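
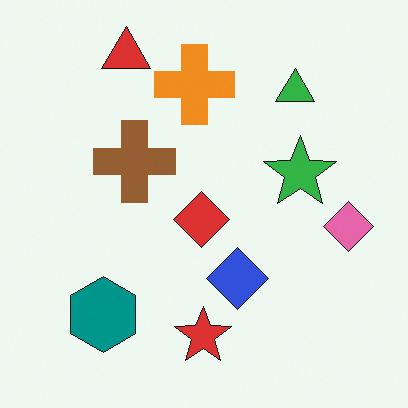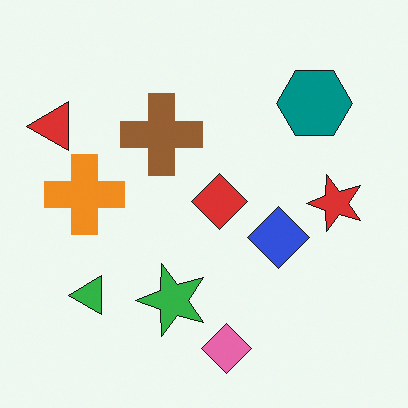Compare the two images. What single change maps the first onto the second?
The second image is the first transposed (reflected across the top-left ↔ bottom-right diagonal).

Shapes have swapped their row and column positions — what was in the top-right is now in the bottom-left — a diagonal reflection.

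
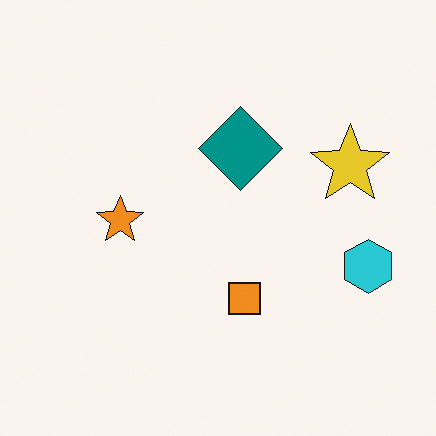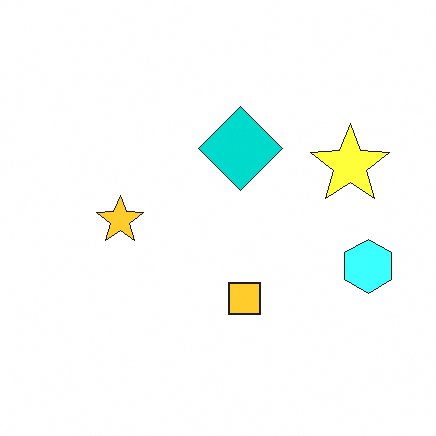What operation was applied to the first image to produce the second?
It was substantially brightened.

Every pixel — background and shapes alike — is uniformly brightened.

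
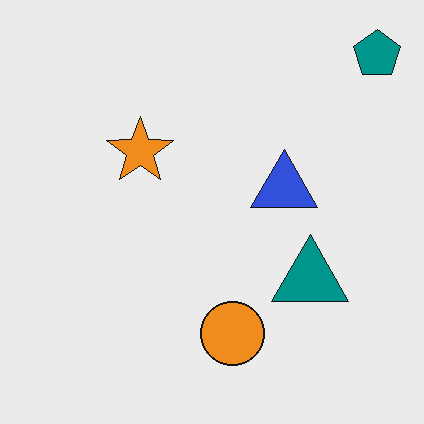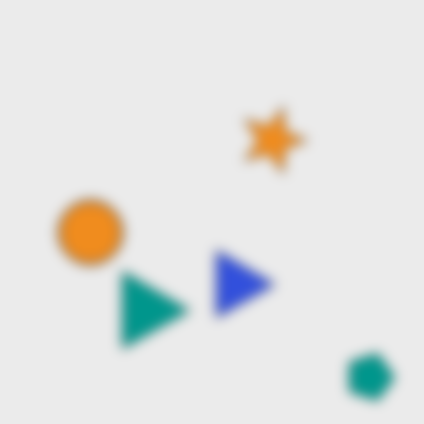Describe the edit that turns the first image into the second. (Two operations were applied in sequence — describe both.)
Rotated 90° clockwise, then strongly gaussian-blurred.

The teal pentagon sits in the top-right of the first image and the bottom-right of the second — consistent with a whole-image 90° clockwise rotation. Shape edges and outlines are uniformly softened across the whole image.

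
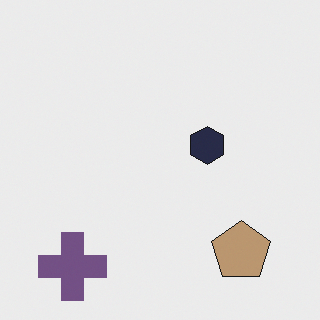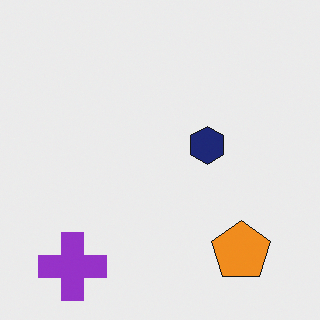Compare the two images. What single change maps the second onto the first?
Heavily desaturated.

All colors are more muted and greyish — a global saturation change.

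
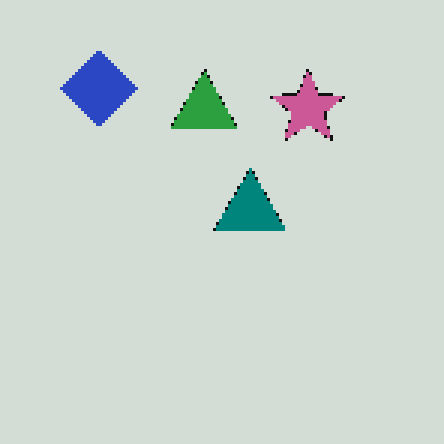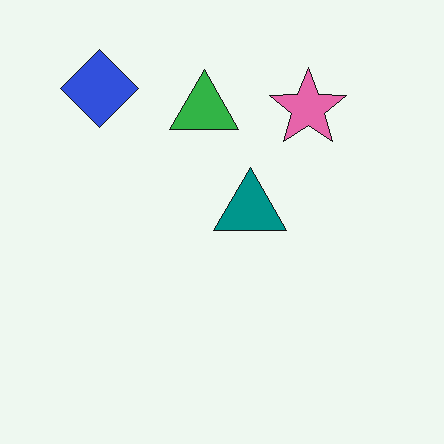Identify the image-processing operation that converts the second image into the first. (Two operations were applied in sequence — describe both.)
The transformation is: slightly darkened, then lightly pixelated (a mild mosaic effect).

Every pixel — background and shapes alike — is uniformly darkened. Shapes are reduced to large square blocks; fine edges and outlines are lost — a downscale-then-upscale (mosaic) effect.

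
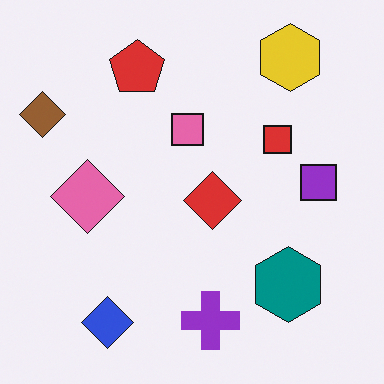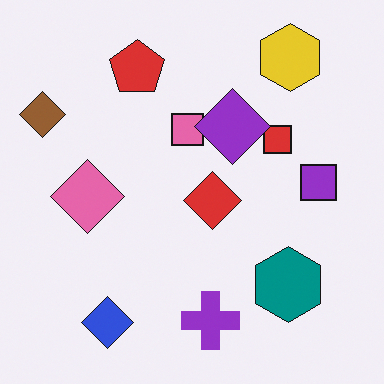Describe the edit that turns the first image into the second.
It was overlaid with an additional purple diamond.

A purple diamond appears in the second image that is absent from the first.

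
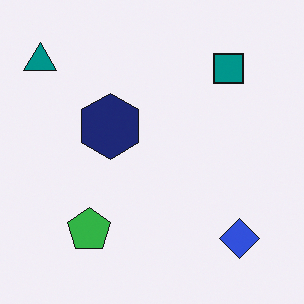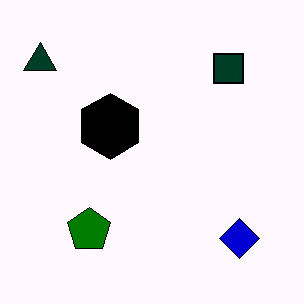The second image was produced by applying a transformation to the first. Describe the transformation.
The image was given much higher contrast.

Tones are pushed away from mid-grey across the whole image — a global contrast change.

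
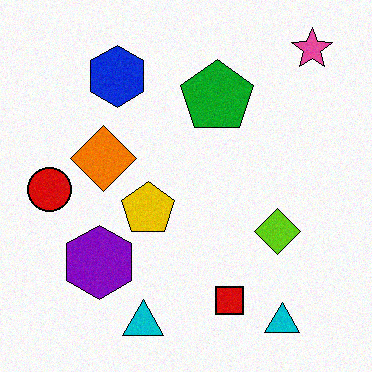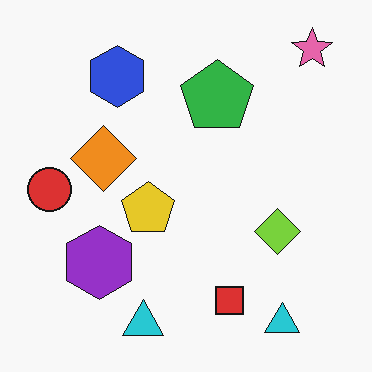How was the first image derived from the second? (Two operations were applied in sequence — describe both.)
This is the original image given slightly increased contrast, then degraded with a light layer of grain.

Tones are pushed away from mid-grey across the whole image — a global contrast change. Random speckle covers the whole image, including the flat background.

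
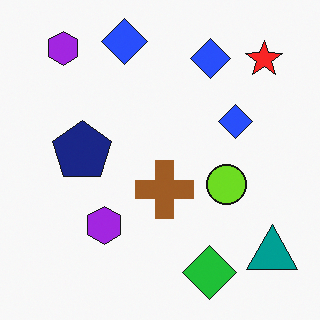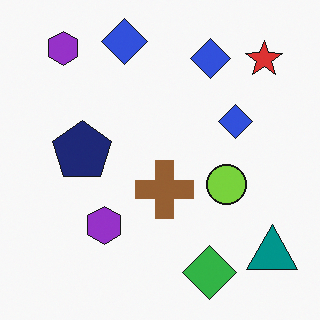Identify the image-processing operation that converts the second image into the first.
The image was slightly oversaturated.

All colors are more vivid — a global saturation change.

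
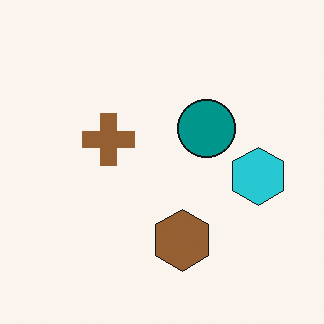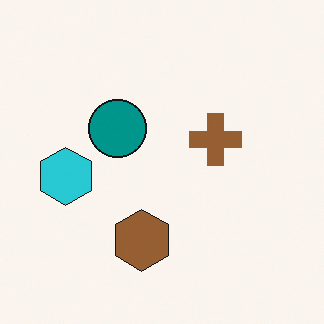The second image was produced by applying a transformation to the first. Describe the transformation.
The image was flipped horizontally (left ↔ right).

The cyan hexagon is in the right of the first image and the left of the second — shapes on opposite sides of the vertical midline have swapped in a mirror flip.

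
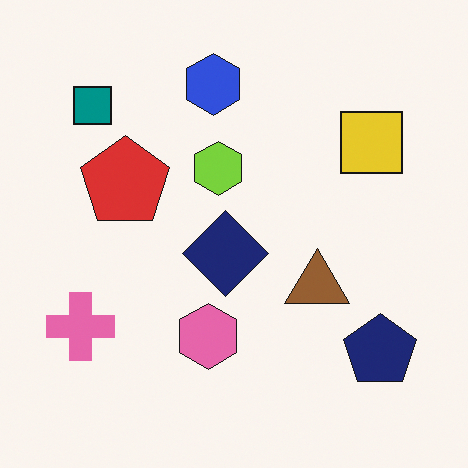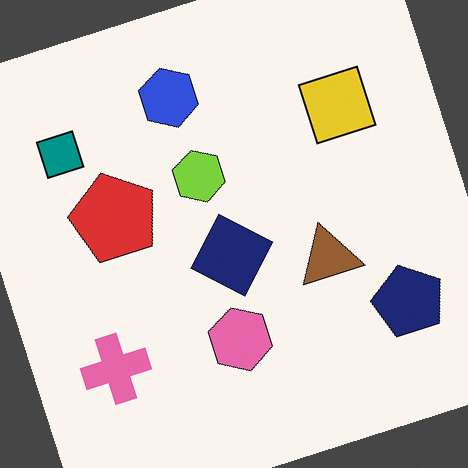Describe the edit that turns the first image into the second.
The transformation is: rotated counter-clockwise by a clearly visible amount.

Every shape is tilted by the same angle and the image corners show triangular fill wedges — a whole-image rotation by a non-right angle.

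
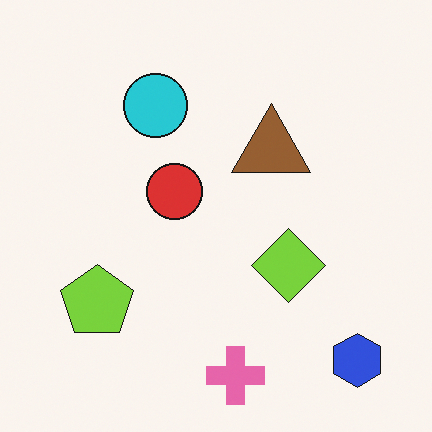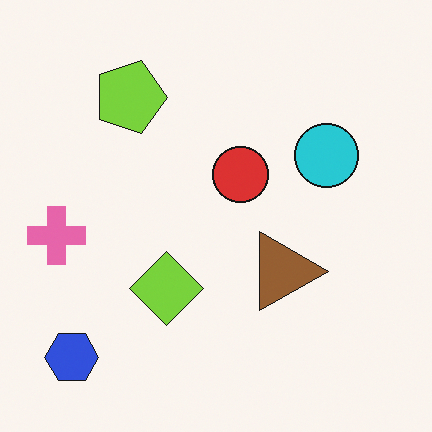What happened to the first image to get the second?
This is the original image rotated 90° clockwise.

The blue hexagon sits in the bottom-right of the first image and the bottom-left of the second — consistent with a whole-image 90° clockwise rotation.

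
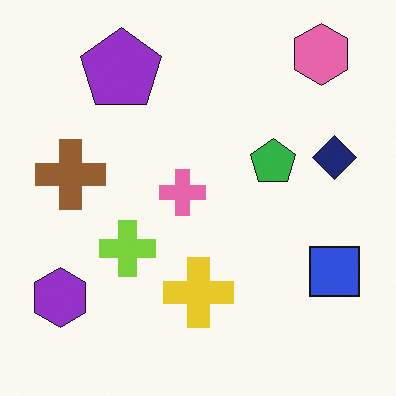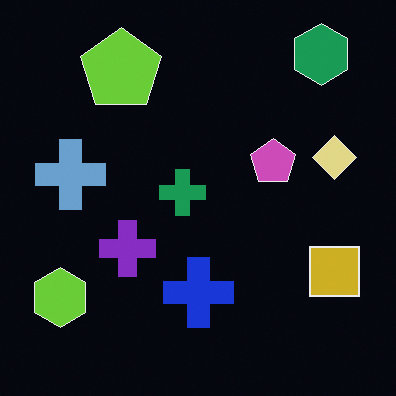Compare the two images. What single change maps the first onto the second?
This is the original image color-inverted (negative).

The light background has become dark and every shape's color is its complement — a photographic negative.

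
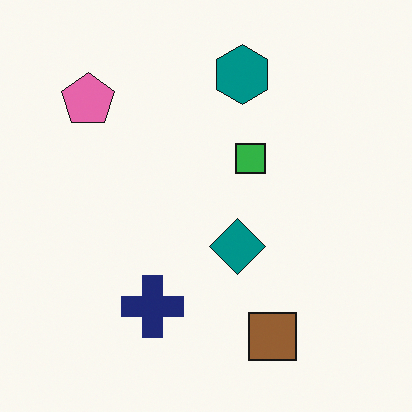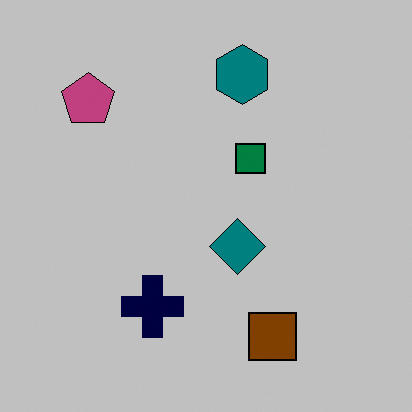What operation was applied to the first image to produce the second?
The image was aggressively posterized.

Each flat color has snapped to a coarser quantized level — most visibly, the near-white background has dropped to a flat grey.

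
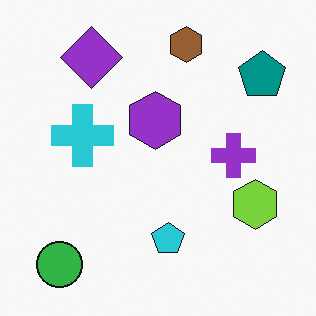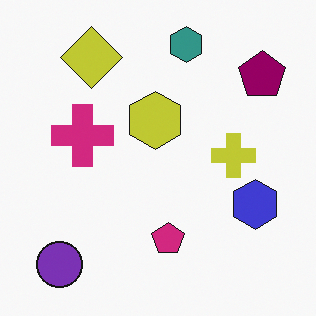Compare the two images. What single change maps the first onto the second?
It was hue-shifted through roughly a third of the color wheel.

Every shape's color has rotated by the same amount around the hue wheel — a uniform hue shift.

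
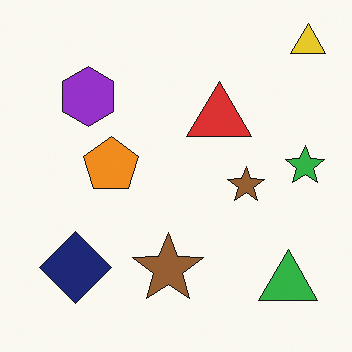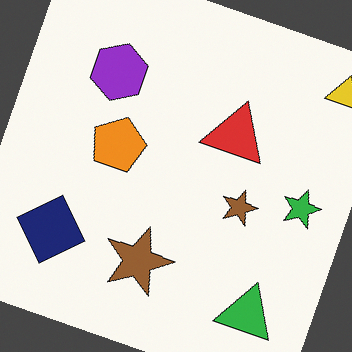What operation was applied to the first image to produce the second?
The transformation is: rotated clockwise by a moderate amount.

Every shape is tilted by the same angle and the image corners show triangular fill wedges — a whole-image rotation by a non-right angle.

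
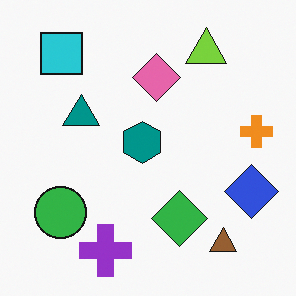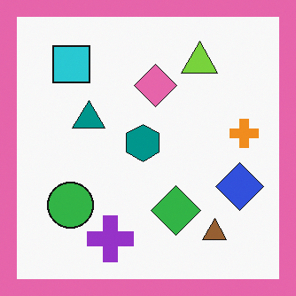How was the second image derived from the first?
The transformation is: framed with a pink border.

A solid pink frame runs around the edge of the second image, with the content slightly shrunk inside it.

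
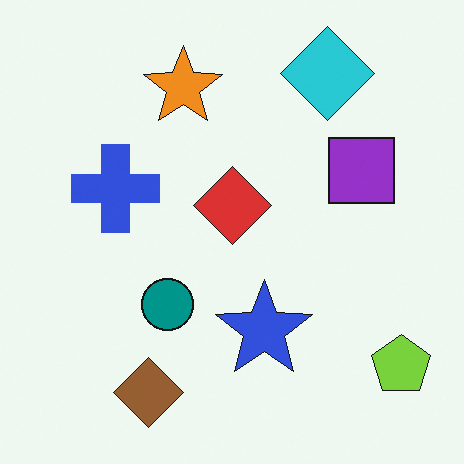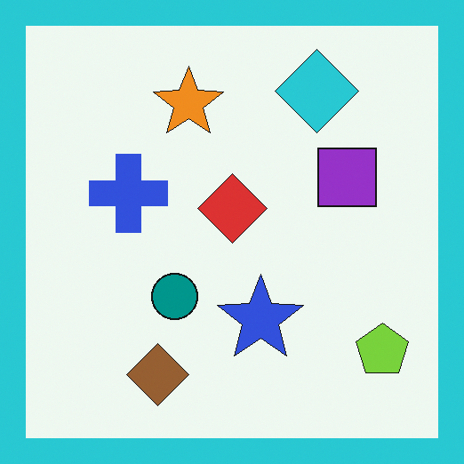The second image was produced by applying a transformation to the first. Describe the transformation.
The second image is the first framed with a cyan border.

A solid cyan frame runs around the edge of the second image, with the content slightly shrunk inside it.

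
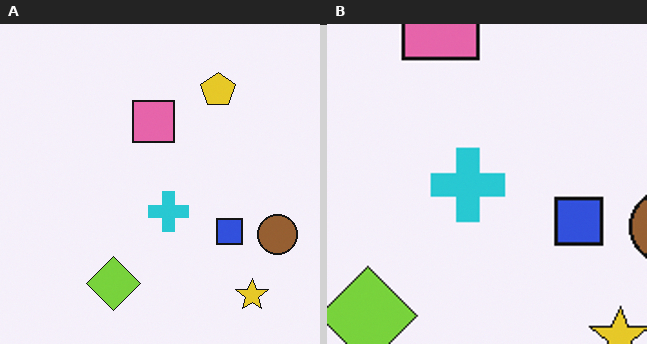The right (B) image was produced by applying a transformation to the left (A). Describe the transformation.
It was cropped to a noticeably smaller region and rescaled.

The visible shapes are larger and the field of view is narrower; shapes near the original edges may be partly or wholly outside the frame — a crop-and-rescale.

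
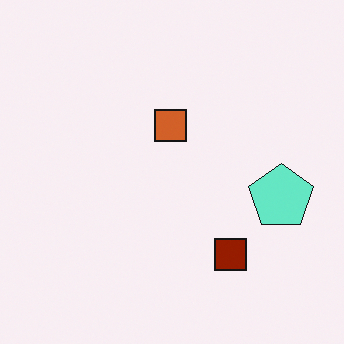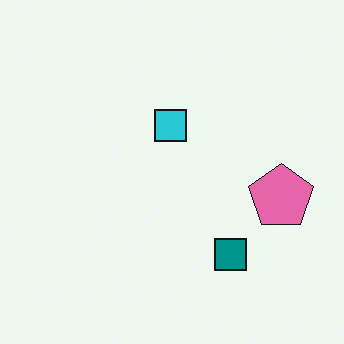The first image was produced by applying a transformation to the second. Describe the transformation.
The image was hue-shifted through roughly half the color wheel.

Every shape's color has rotated by the same amount around the hue wheel — a uniform hue shift.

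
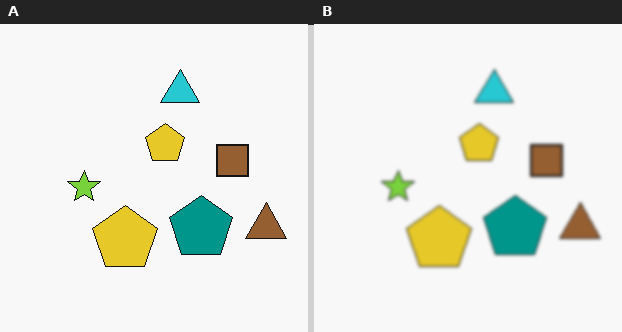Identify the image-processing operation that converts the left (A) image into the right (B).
This is the original image slightly softened.

Shape edges and outlines are uniformly softened across the whole image.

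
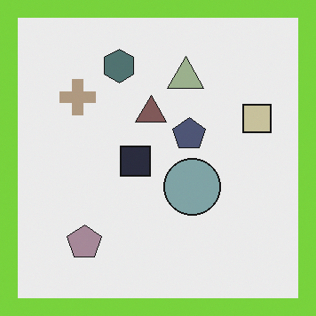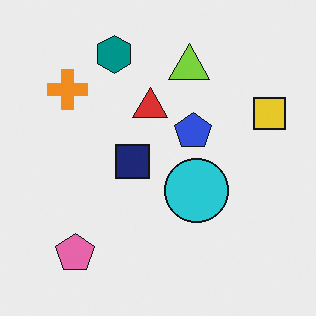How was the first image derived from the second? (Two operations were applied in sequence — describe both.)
The image was heavily desaturated, then framed with a lime border.

All colors are more muted and greyish — a global saturation change. A solid lime frame runs around the edge of the first image, with the content slightly shrunk inside it.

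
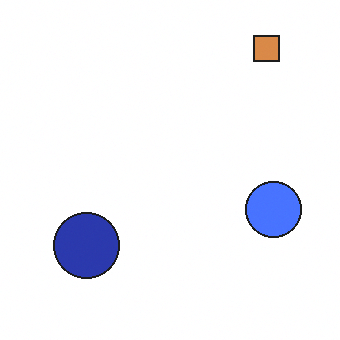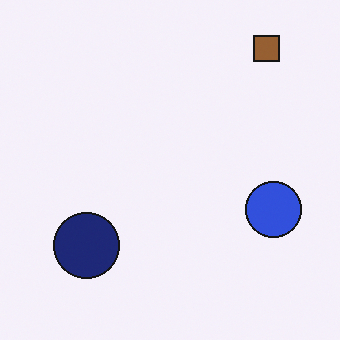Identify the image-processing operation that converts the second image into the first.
This is the original image substantially brightened.

Every pixel — background and shapes alike — is uniformly brightened.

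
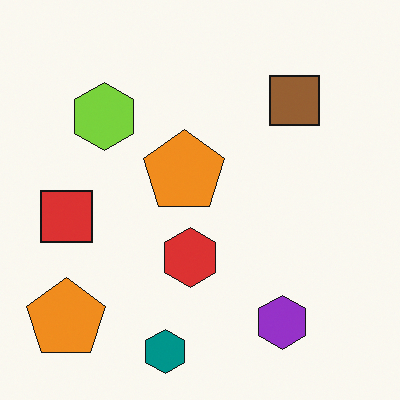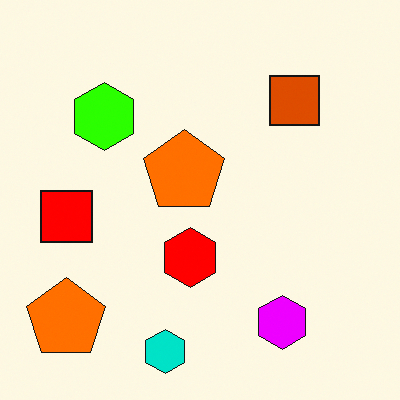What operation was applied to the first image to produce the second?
The image was made much more vivid (saturation change).

All colors are more vivid — a global saturation change.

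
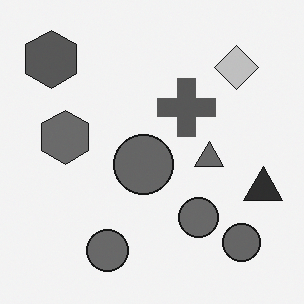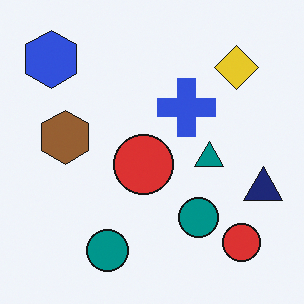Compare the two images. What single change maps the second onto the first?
The image was converted to grayscale.

All color is removed — every shape is now a shade of grey.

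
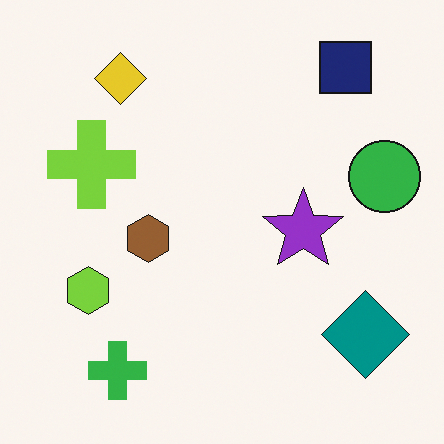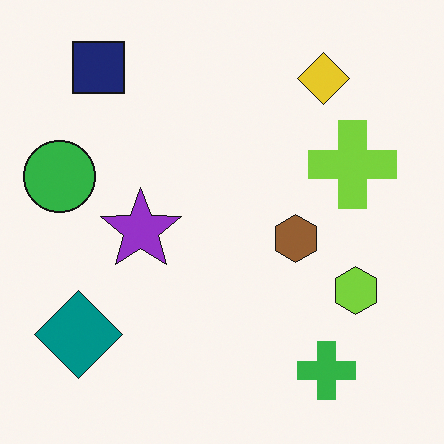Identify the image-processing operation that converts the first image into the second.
The image was flipped horizontally (left ↔ right).

The green circle is in the right of the first image and the left of the second — shapes on opposite sides of the vertical midline have swapped in a mirror flip.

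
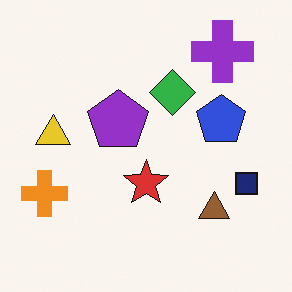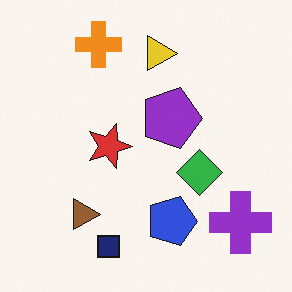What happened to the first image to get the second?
This is the original image rotated 90° clockwise.

The purple cross sits in the top-right of the first image and the bottom-right of the second — consistent with a whole-image 90° clockwise rotation.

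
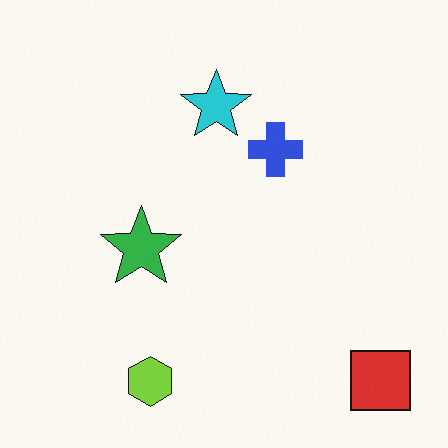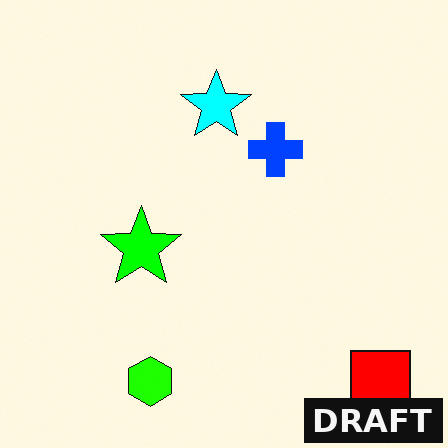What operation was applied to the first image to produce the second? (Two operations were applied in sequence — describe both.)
The image was made much more vivid (saturation change), then watermarked with the text "DRAFT" in the lower-right corner.

All colors are more vivid — a global saturation change. A dark label reading "DRAFT" appears in the lower-right corner.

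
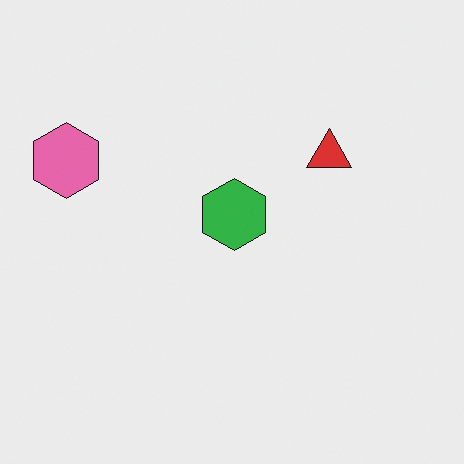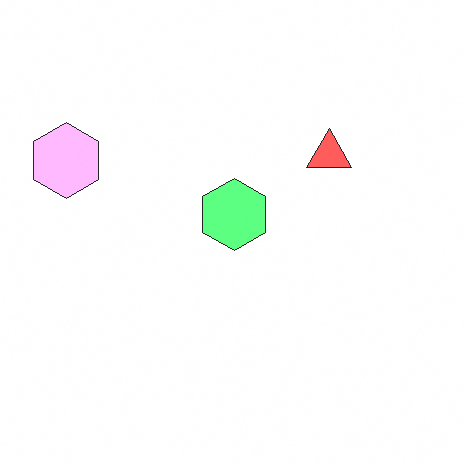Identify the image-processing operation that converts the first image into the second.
The image was brightened a lot.

Every pixel — background and shapes alike — is uniformly brightened.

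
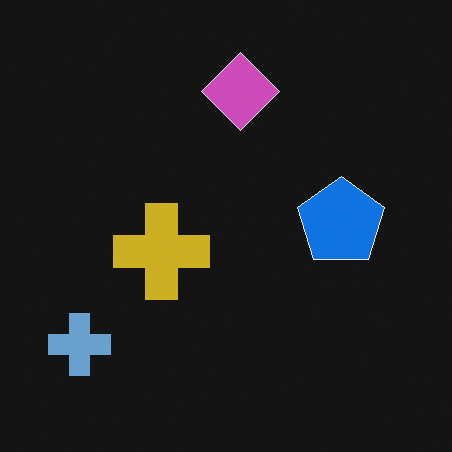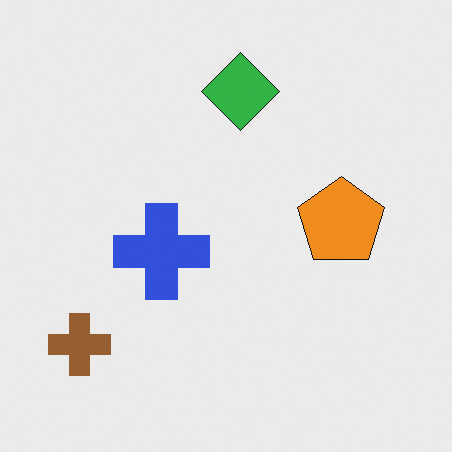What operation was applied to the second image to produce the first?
The first image is the second color-inverted (negative).

The light background has become dark and every shape's color is its complement — a photographic negative.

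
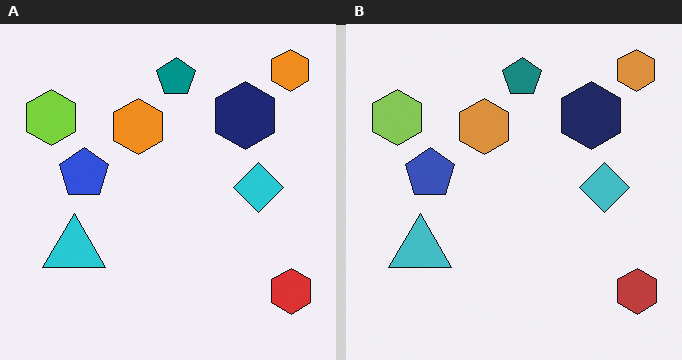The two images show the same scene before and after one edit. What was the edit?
The right (B) image is the left (A) slightly desaturated.

All colors are more muted and greyish — a global saturation change.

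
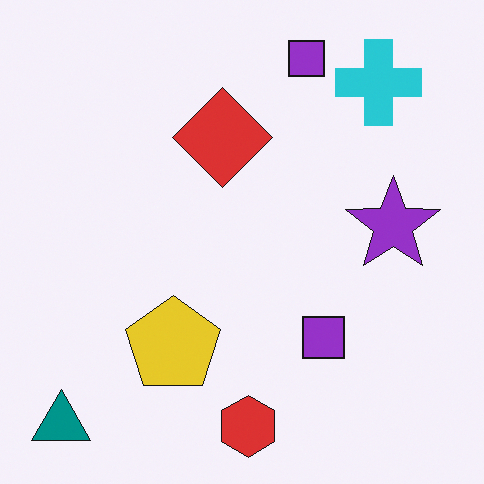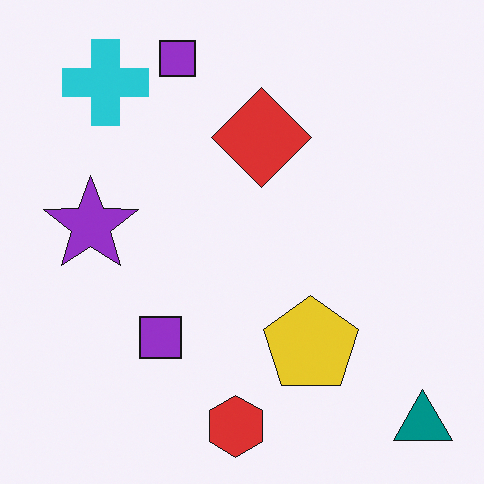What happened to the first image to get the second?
The transformation is: flipped horizontally (left ↔ right).

The teal triangle is in the bottom-left of the first image and the bottom-right of the second — shapes on opposite sides of the vertical midline have swapped in a mirror flip.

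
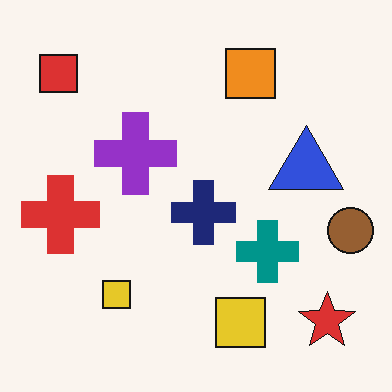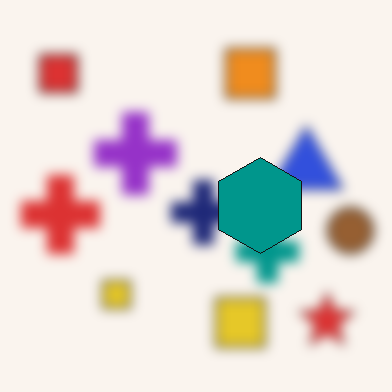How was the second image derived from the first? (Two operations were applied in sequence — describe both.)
The second image is the first strongly gaussian-blurred, then overlaid with an additional teal hexagon.

Shape edges and outlines are uniformly softened across the whole image. A teal hexagon appears in the second image that is absent from the first.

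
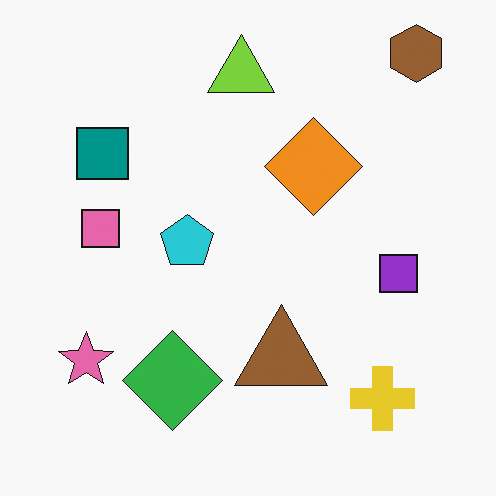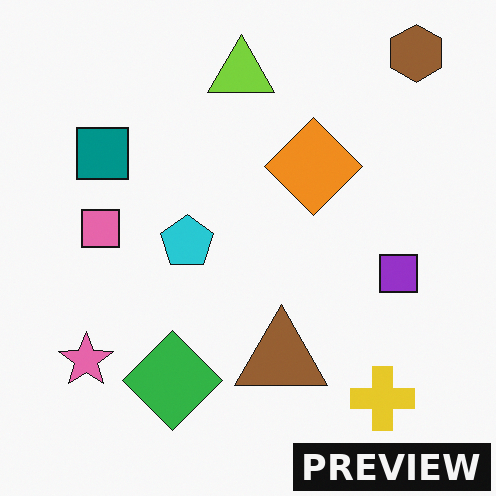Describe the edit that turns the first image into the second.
The image was watermarked with the text "PREVIEW" in the lower-right corner.

A dark label reading "PREVIEW" appears in the lower-right corner.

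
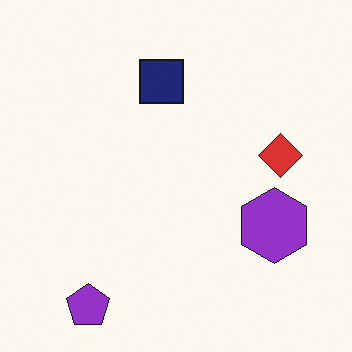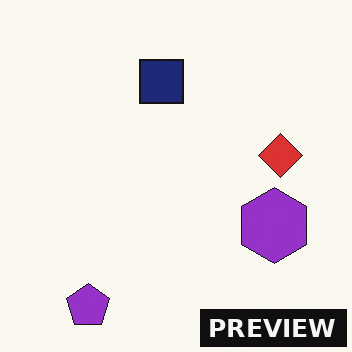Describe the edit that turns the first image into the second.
The transformation is: watermarked with the text "PREVIEW" in the lower-right corner.

A dark label reading "PREVIEW" appears in the lower-right corner.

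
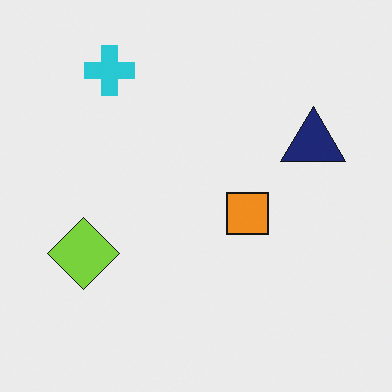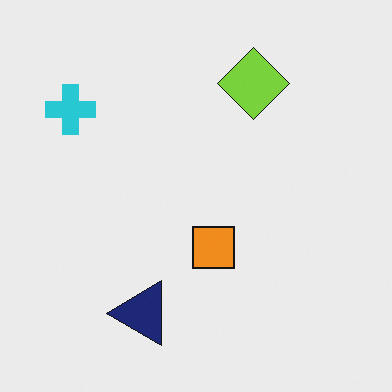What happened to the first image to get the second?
It was transposed (reflected across the top-left ↔ bottom-right diagonal).

Shapes have swapped their row and column positions — what was in the top-right is now in the bottom-left — a diagonal reflection.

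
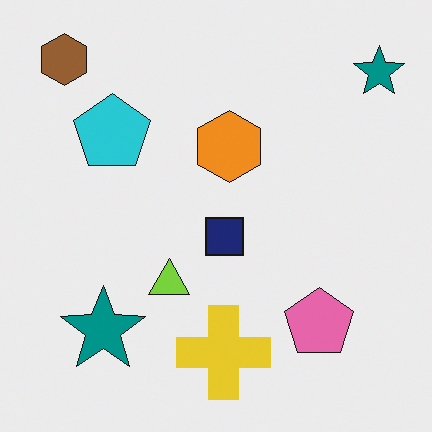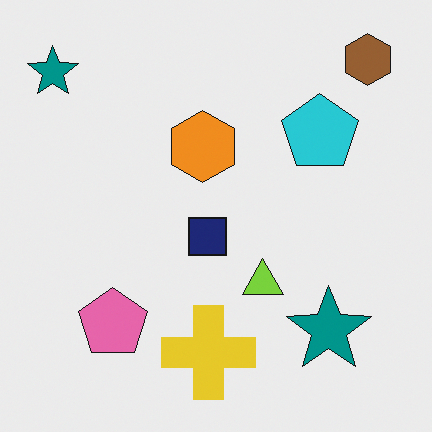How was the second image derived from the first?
The second image is the first flipped horizontally (left ↔ right).

The brown hexagon is in the top-left of the first image and the top-right of the second — shapes on opposite sides of the vertical midline have swapped in a mirror flip.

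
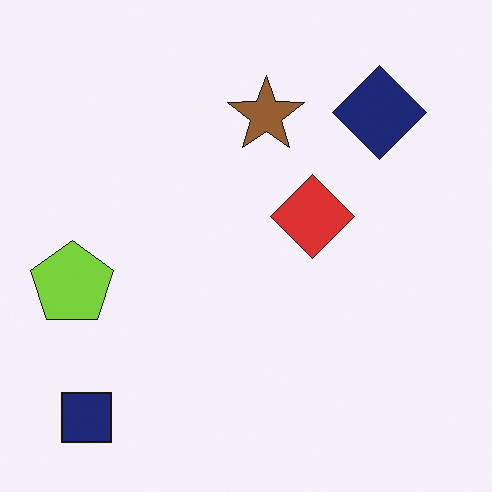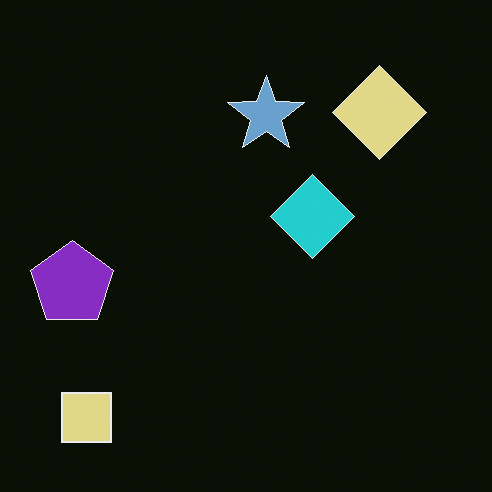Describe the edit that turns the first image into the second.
Color-inverted (negative).

The light background has become dark and every shape's color is its complement — a photographic negative.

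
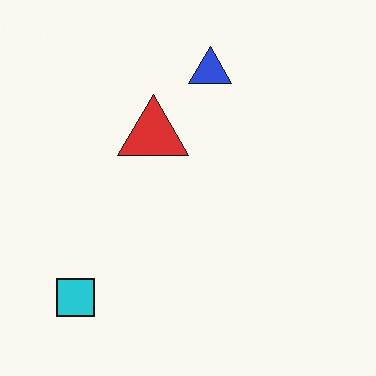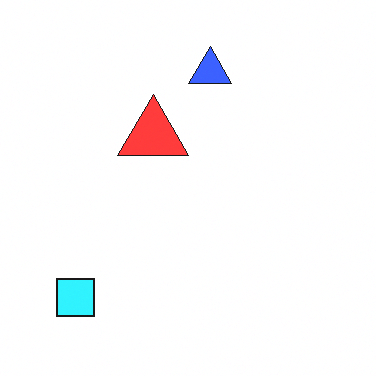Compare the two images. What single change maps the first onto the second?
The image was slightly brightened.

Every pixel — background and shapes alike — is uniformly brightened.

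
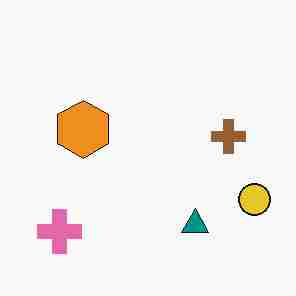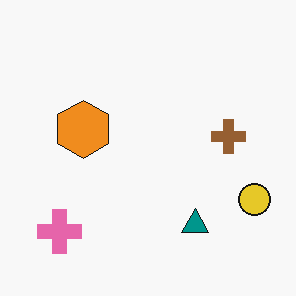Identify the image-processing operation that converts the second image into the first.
The transformation is: degraded with heavy JPEG compression.

Blocky 8×8 compression artifacts appear around shape edges and the flat background shows ringing — characteristic JPEG degradation.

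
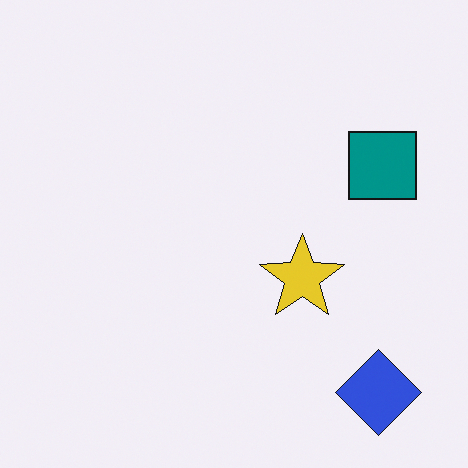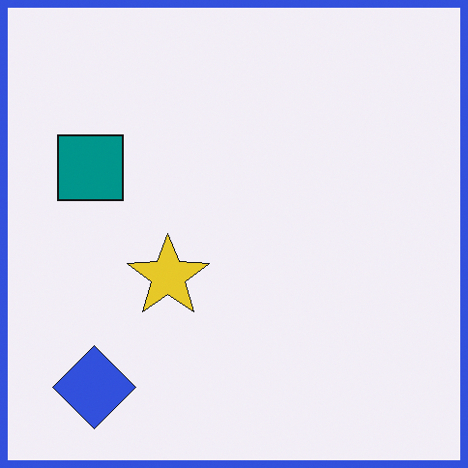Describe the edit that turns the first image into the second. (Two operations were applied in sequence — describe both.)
Flipped horizontally (left ↔ right), then framed with a blue border.

The teal square is in the right of the first image and the left of the second — shapes on opposite sides of the vertical midline have swapped in a mirror flip. A solid blue frame runs around the edge of the second image, with the content slightly shrunk inside it.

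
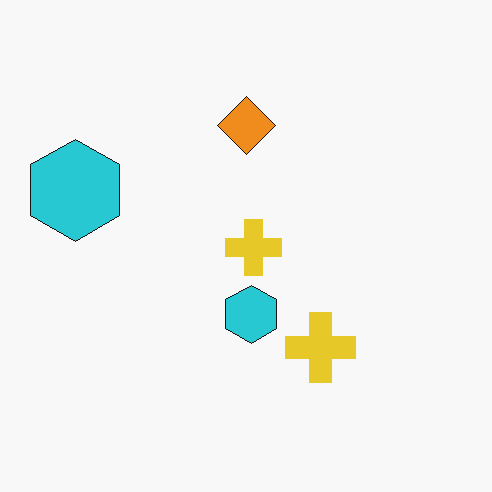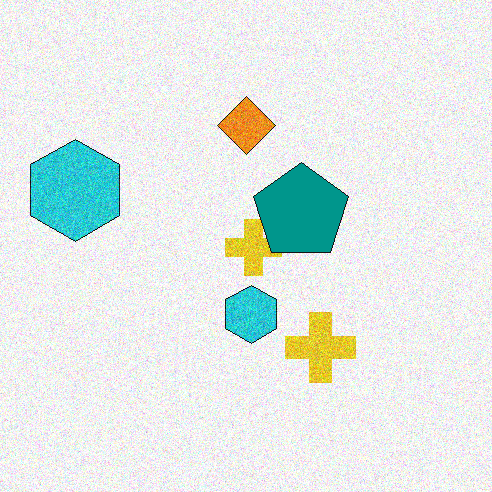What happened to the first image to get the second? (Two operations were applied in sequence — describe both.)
It was degraded with visible gaussian noise, then overlaid with an additional teal pentagon.

Random speckle covers the whole image, including the flat background. A teal pentagon appears in the second image that is absent from the first.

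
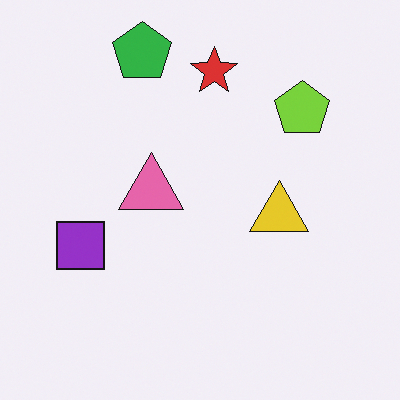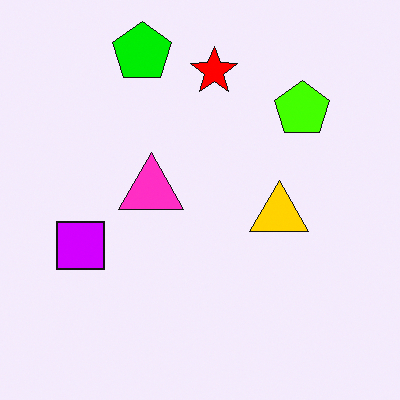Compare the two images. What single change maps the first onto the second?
This is the original image made much more vivid (saturation change).

All colors are more vivid — a global saturation change.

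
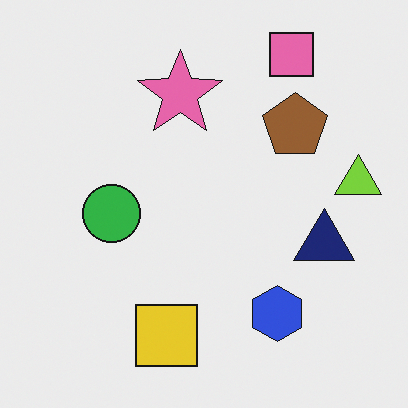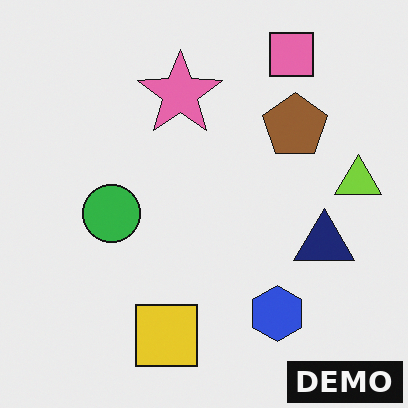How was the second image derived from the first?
It was watermarked with the text "DEMO" in the lower-right corner.

A dark label reading "DEMO" appears in the lower-right corner.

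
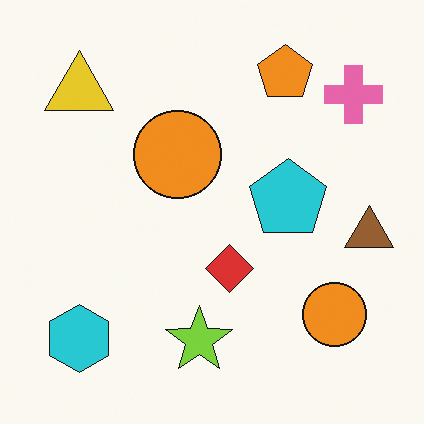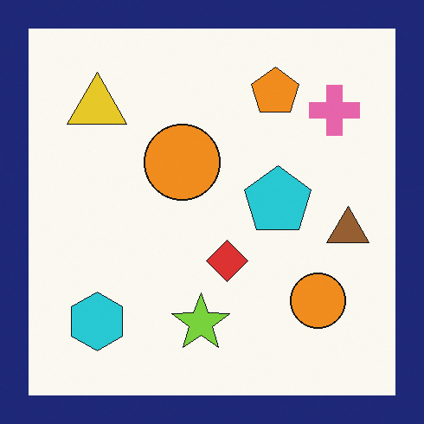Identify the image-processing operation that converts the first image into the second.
The transformation is: framed with a navy border.

A solid navy frame runs around the edge of the second image, with the content slightly shrunk inside it.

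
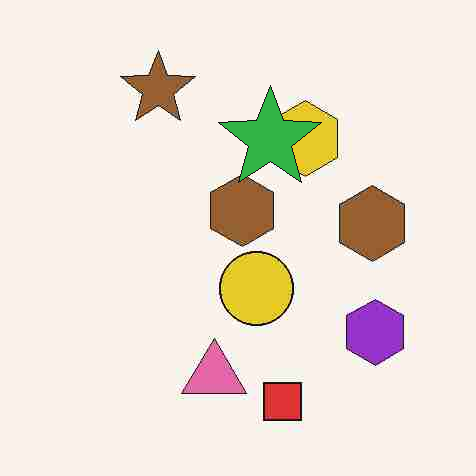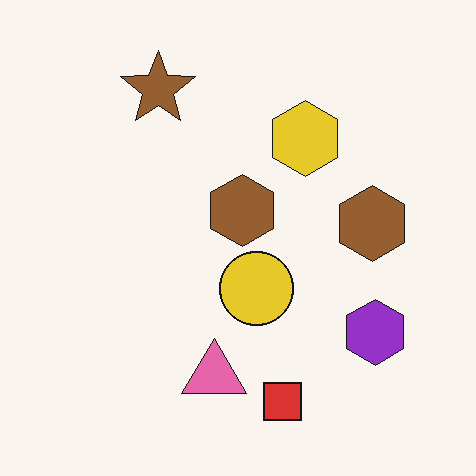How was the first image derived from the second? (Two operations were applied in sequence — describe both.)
Degraded with heavy JPEG compression, then overlaid with an additional green star.

Blocky 8×8 compression artifacts appear around shape edges and the flat background shows ringing — characteristic JPEG degradation. A green star appears in the first image that is absent from the second.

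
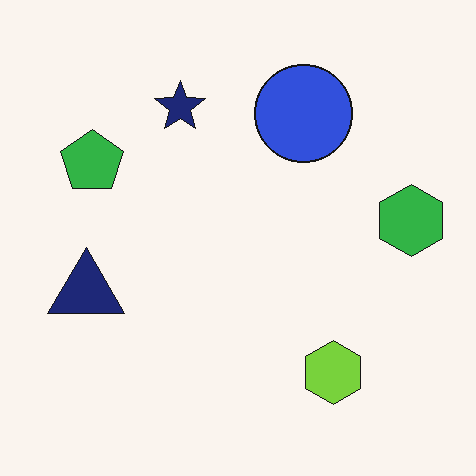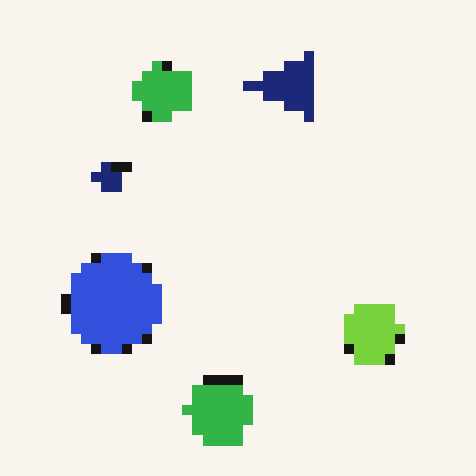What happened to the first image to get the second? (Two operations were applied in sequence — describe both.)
The second image is the first coarsely pixelated, then transposed (reflected across the top-left ↔ bottom-right diagonal).

Shapes are reduced to large square blocks; fine edges and outlines are lost — a downscale-then-upscale (mosaic) effect. Shapes have swapped their row and column positions — what was in the top-right is now in the bottom-left — a diagonal reflection.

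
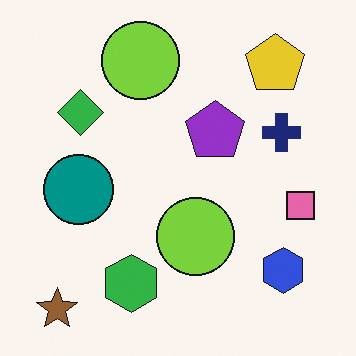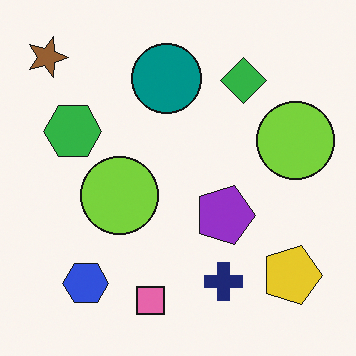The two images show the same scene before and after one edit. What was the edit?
The image was rotated 90° clockwise.

The brown star sits in the bottom-left of the first image and the top-left of the second — consistent with a whole-image 90° clockwise rotation.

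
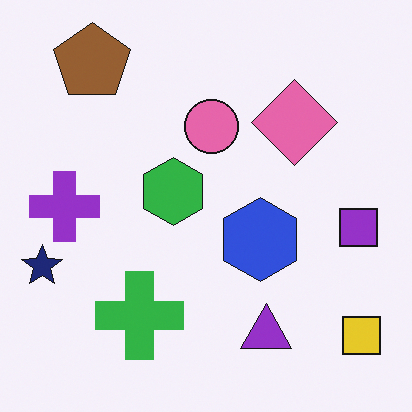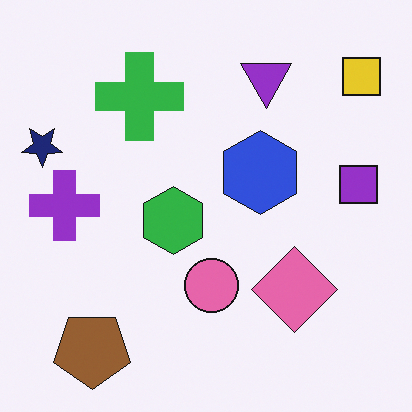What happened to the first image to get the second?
The transformation is: flipped vertically (top ↔ bottom).

The brown pentagon is in the top-left of the first image and the bottom-left of the second — shapes on opposite sides of the horizontal midline have swapped in a mirror flip.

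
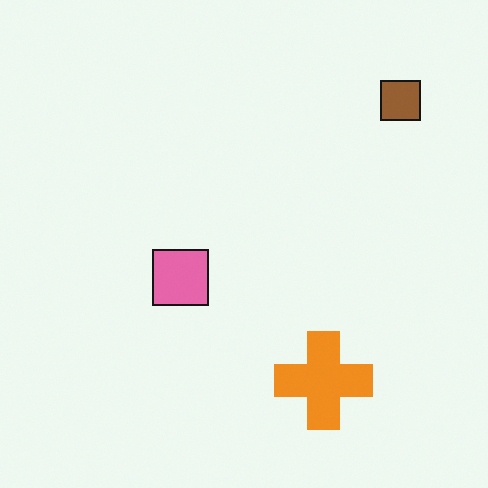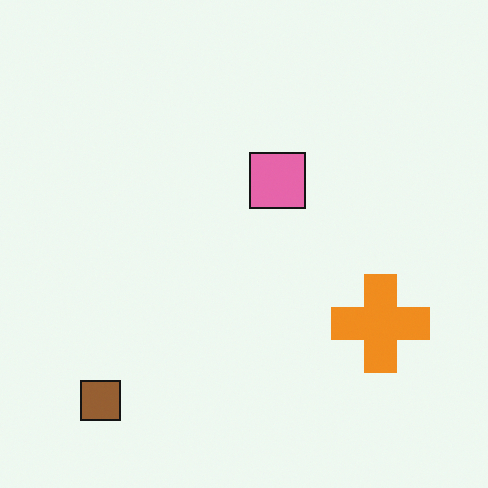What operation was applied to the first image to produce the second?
The second image is the first transposed (reflected across the top-left ↔ bottom-right diagonal).

Shapes have swapped their row and column positions — what was in the top-right is now in the bottom-left — a diagonal reflection.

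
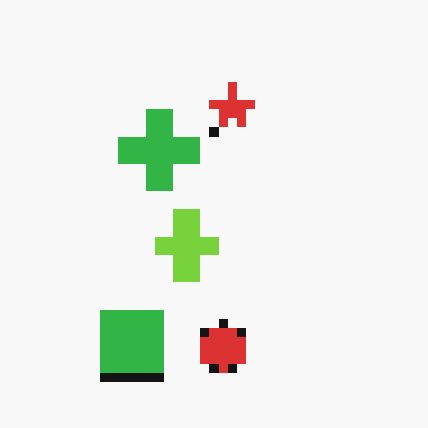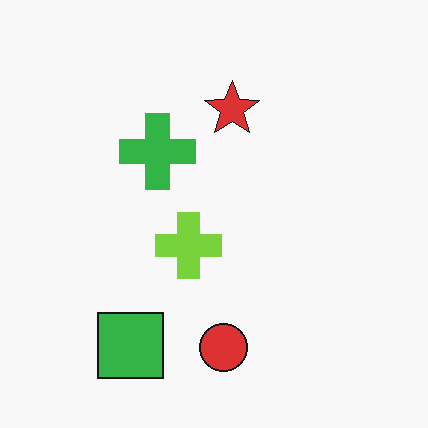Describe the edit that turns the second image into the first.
Heavily pixelated into large blocks.

Shapes are reduced to large square blocks; fine edges and outlines are lost — a downscale-then-upscale (mosaic) effect.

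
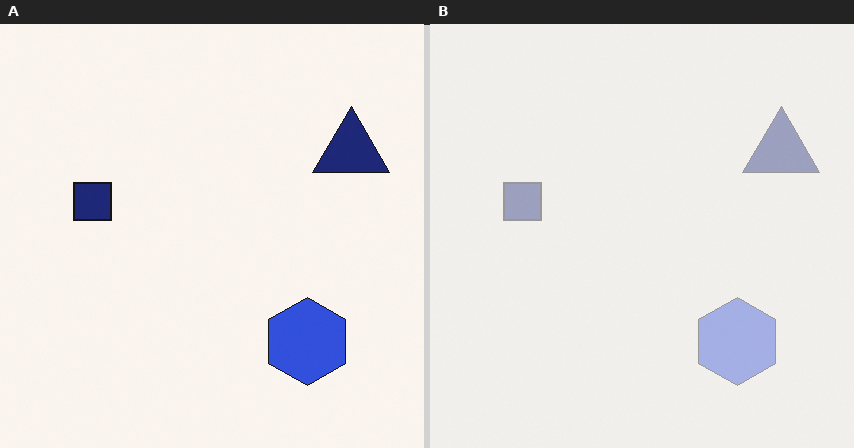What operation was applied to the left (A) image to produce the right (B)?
The image was given much lower contrast.

Tones are pushed toward mid-grey across the whole image — a global contrast change.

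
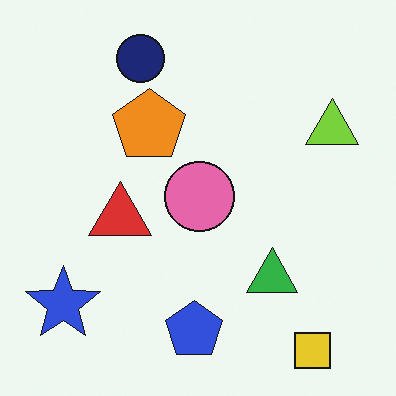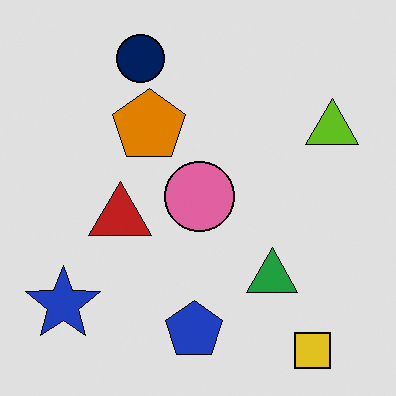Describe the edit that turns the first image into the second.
This is the original image moderately posterized.

Each flat color has snapped to a coarser quantized level — most visibly, the near-white background has dropped to a flat grey.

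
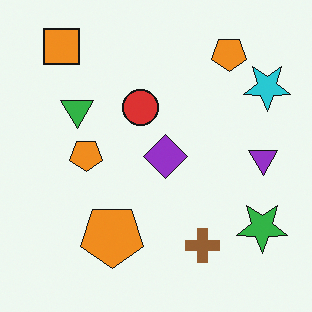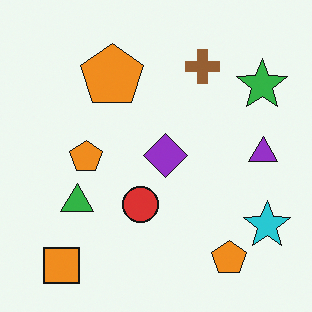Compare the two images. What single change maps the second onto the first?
The transformation is: flipped vertically (top ↔ bottom).

The orange square is in the bottom-left of the second image and the top-left of the first — shapes on opposite sides of the horizontal midline have swapped in a mirror flip.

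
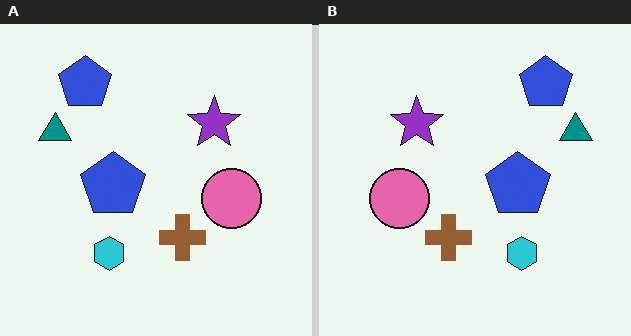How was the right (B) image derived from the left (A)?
Flipped horizontally (left ↔ right).

The teal triangle is in the left of the left (A) image and the right of the right (B) — shapes on opposite sides of the vertical midline have swapped in a mirror flip.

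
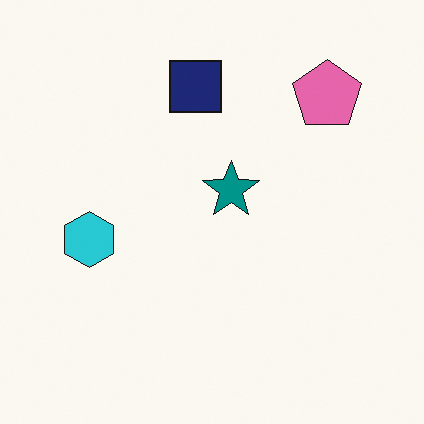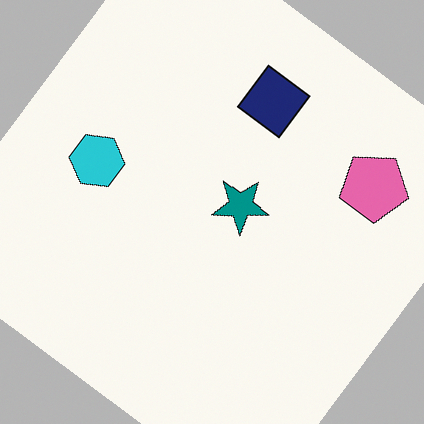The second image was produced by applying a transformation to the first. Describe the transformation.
This is the original image rotated clockwise by a large amount — several tens of degrees.

Every shape is tilted by the same angle and the image corners show triangular fill wedges — a whole-image rotation by a non-right angle.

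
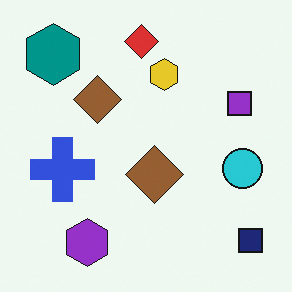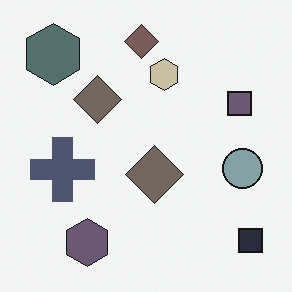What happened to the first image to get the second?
The image was made much more muted (saturation change).

All colors are more muted and greyish — a global saturation change.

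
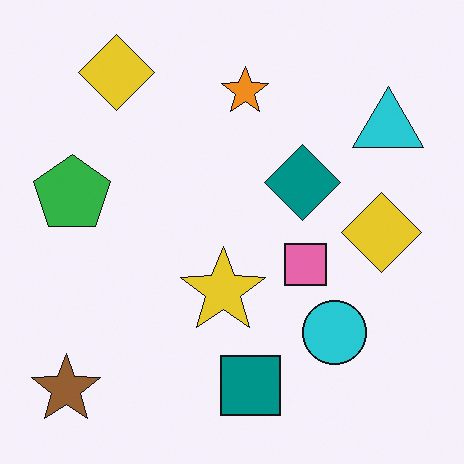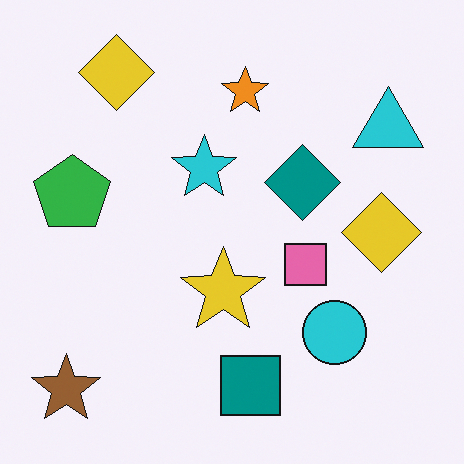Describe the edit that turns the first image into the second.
The second image is the first overlaid with an additional cyan star.

A cyan star appears in the second image that is absent from the first.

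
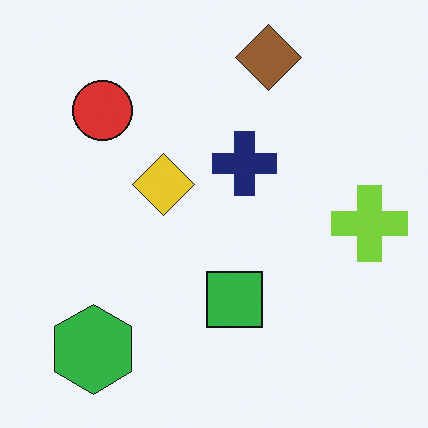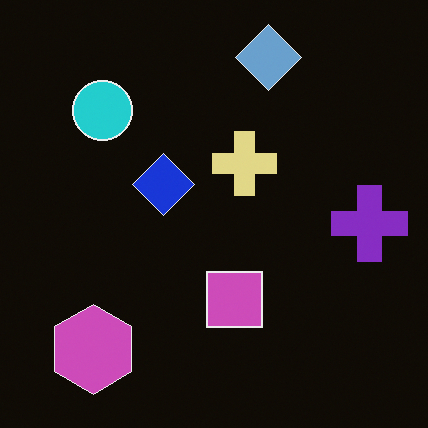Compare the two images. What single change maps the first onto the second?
The transformation is: color-inverted (negative).

The light background has become dark and every shape's color is its complement — a photographic negative.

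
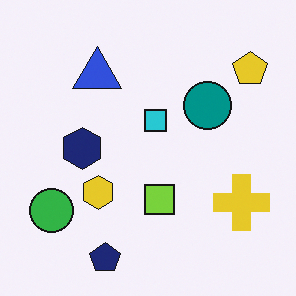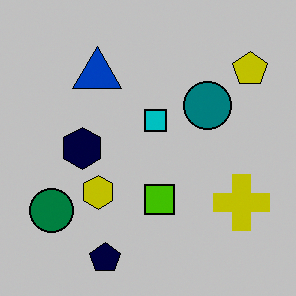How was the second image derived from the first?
The transformation is: heavily posterized to just a handful of flat colors.

Each flat color has snapped to a coarser quantized level — most visibly, the near-white background has dropped to a flat grey.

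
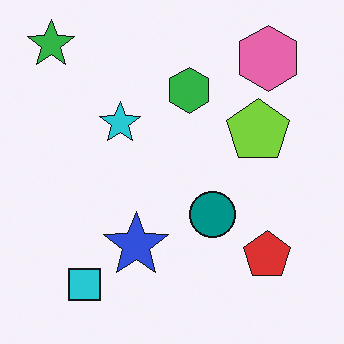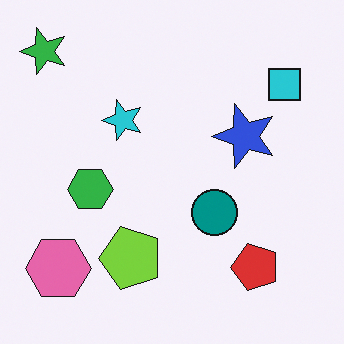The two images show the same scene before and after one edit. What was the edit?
This is the original image transposed (reflected across the top-left ↔ bottom-right diagonal).

Shapes have swapped their row and column positions — what was in the top-right is now in the bottom-left — a diagonal reflection.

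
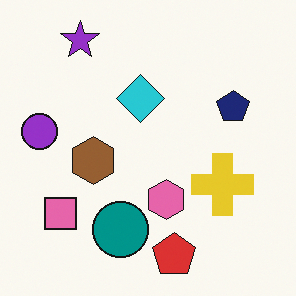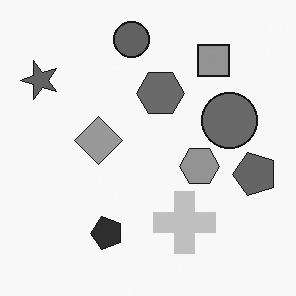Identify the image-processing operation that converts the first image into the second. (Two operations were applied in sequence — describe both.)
It was converted to grayscale, then transposed (reflected across the top-left ↔ bottom-right diagonal).

All color is removed — every shape is now a shade of grey. Shapes have swapped their row and column positions — what was in the top-right is now in the bottom-left — a diagonal reflection.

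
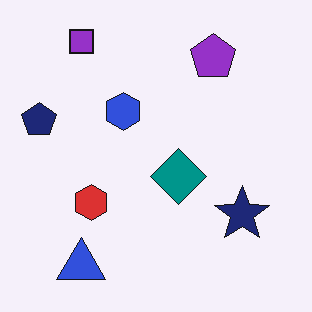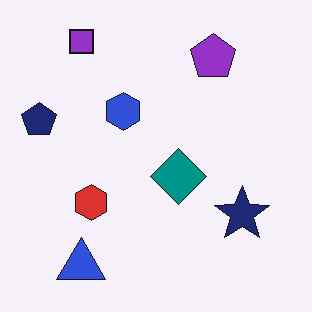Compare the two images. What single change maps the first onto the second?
The image was given moderate JPEG compression.

Blocky 8×8 compression artifacts appear around shape edges and the flat background shows ringing — characteristic JPEG degradation.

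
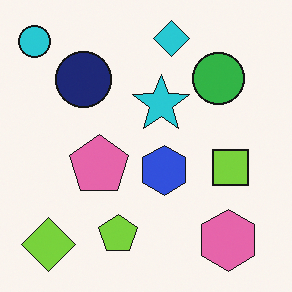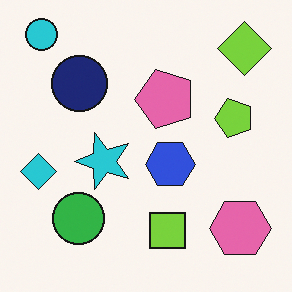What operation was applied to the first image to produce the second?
It was transposed (reflected across the top-left ↔ bottom-right diagonal).

Shapes have swapped their row and column positions — what was in the top-right is now in the bottom-left — a diagonal reflection.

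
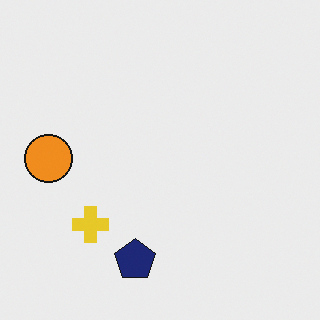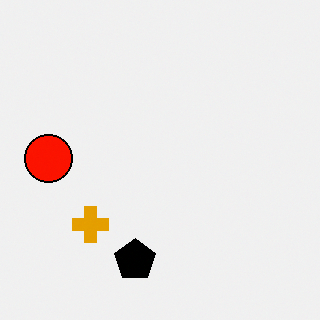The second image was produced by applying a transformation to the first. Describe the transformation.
The transformation is: boosted in contrast.

Tones are pushed away from mid-grey across the whole image — a global contrast change.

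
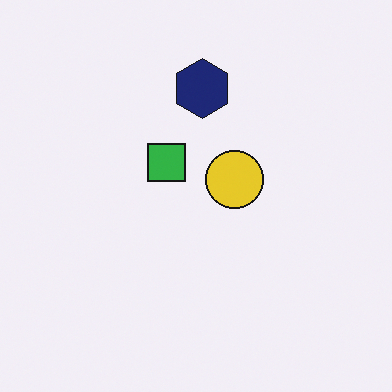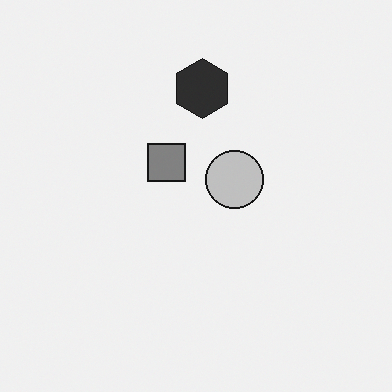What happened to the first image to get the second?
Converted to grayscale.

All color is removed — every shape is now a shade of grey.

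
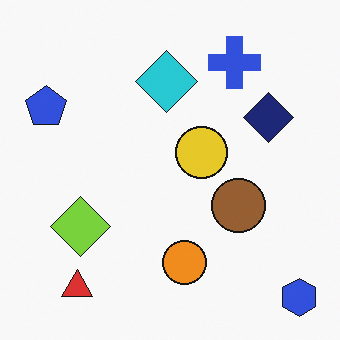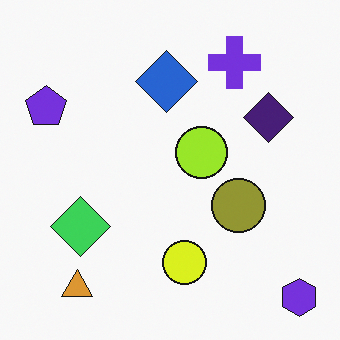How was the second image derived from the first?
This is the original image hue-shifted slightly.

Every shape's color has rotated by the same amount around the hue wheel — a uniform hue shift.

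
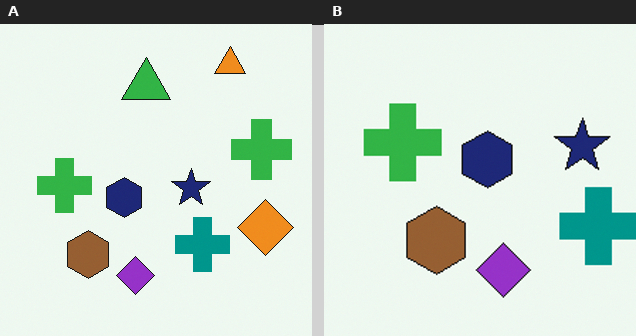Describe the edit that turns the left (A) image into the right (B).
The transformation is: cropped to a modestly smaller region and rescaled.

The visible shapes are larger and the field of view is narrower; shapes near the original edges may be partly or wholly outside the frame — a crop-and-rescale.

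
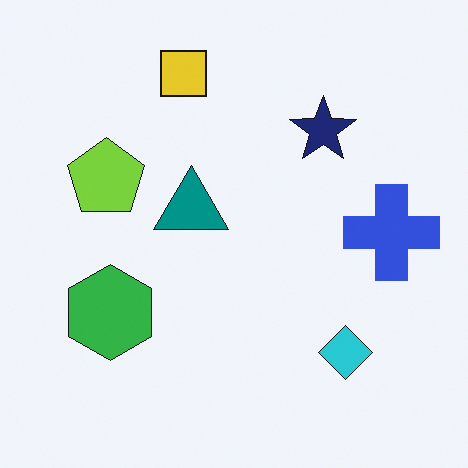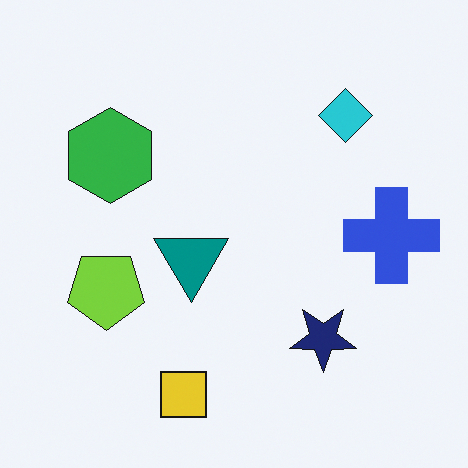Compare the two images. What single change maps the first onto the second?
The second image is the first flipped vertically (top ↔ bottom).

The yellow square is in the top of the first image and the bottom of the second — shapes on opposite sides of the horizontal midline have swapped in a mirror flip.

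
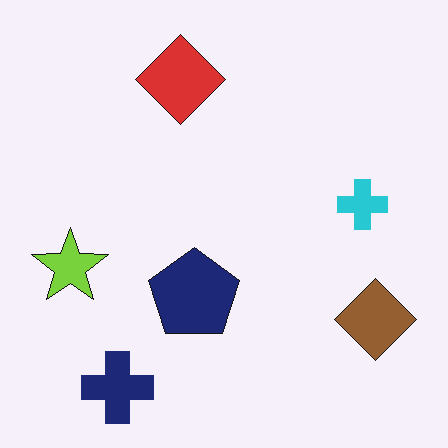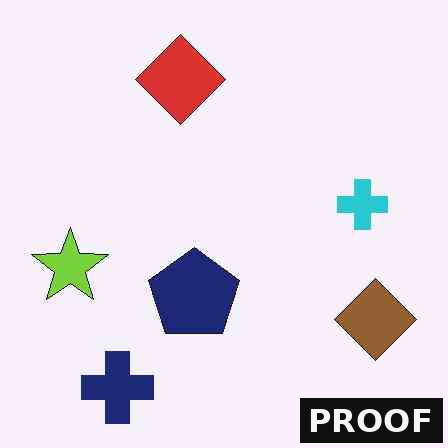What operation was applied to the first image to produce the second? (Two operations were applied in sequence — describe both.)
The image was JPEG-compressed with visible artifacts, then watermarked with the text "PROOF" in the lower-right corner.

Blocky 8×8 compression artifacts appear around shape edges and the flat background shows ringing — characteristic JPEG degradation. A dark label reading "PROOF" appears in the lower-right corner.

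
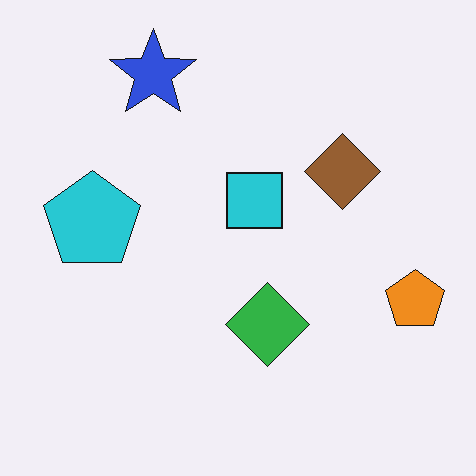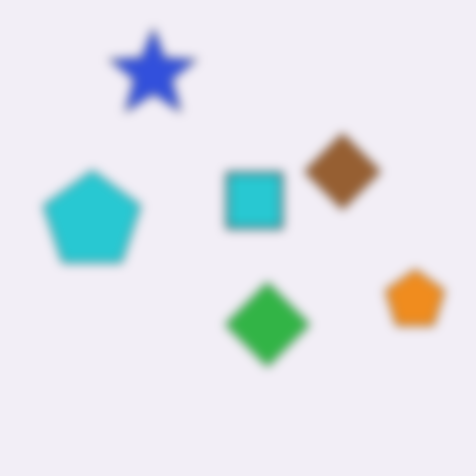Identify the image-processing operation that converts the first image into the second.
The transformation is: heavily blurred.

Shape edges and outlines are uniformly softened across the whole image.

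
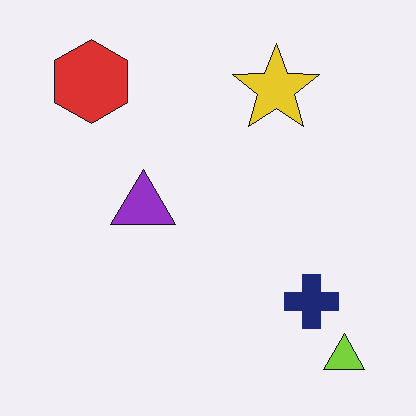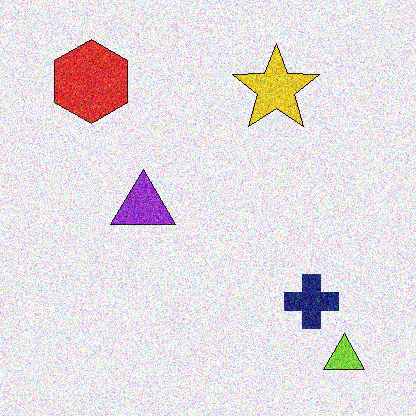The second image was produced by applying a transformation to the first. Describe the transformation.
The image was degraded with a thick layer of grain.

Random speckle covers the whole image, including the flat background.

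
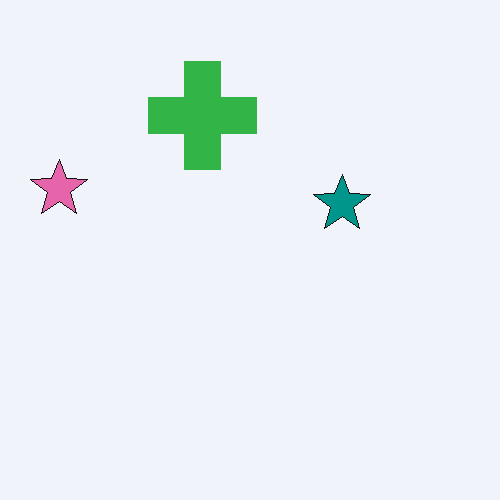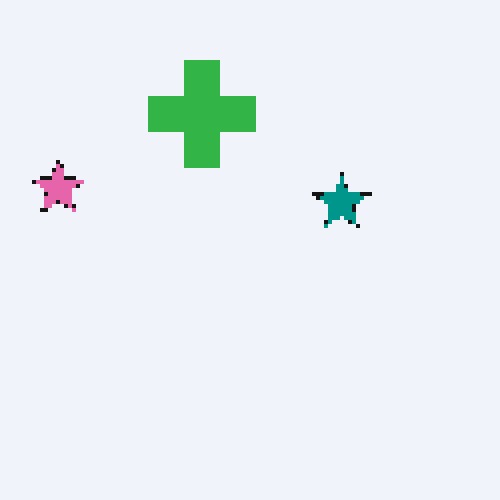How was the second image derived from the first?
It was lightly pixelated (a mild mosaic effect).

Shapes are reduced to large square blocks; fine edges and outlines are lost — a downscale-then-upscale (mosaic) effect.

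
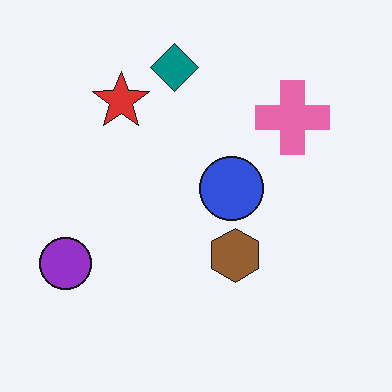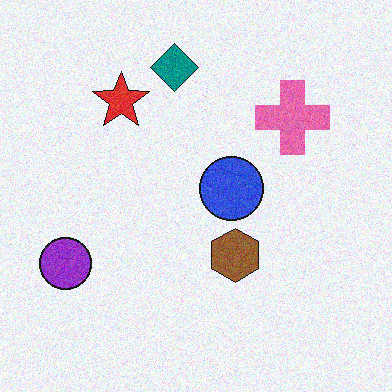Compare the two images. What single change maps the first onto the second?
Degraded with visible gaussian noise.

Random speckle covers the whole image, including the flat background.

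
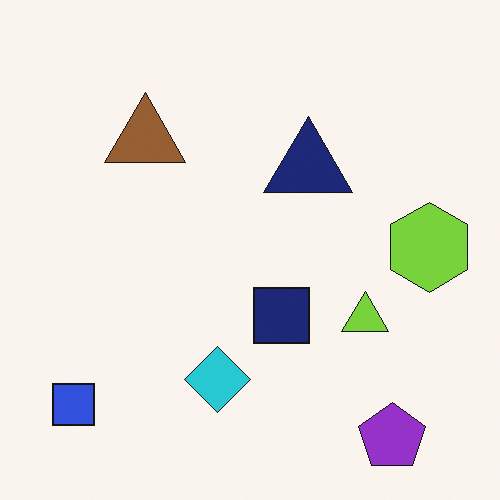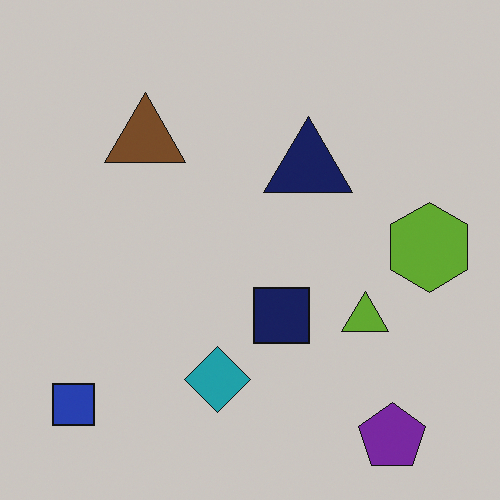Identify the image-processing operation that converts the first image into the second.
This is the original image slightly darkened.

Every pixel — background and shapes alike — is uniformly darkened.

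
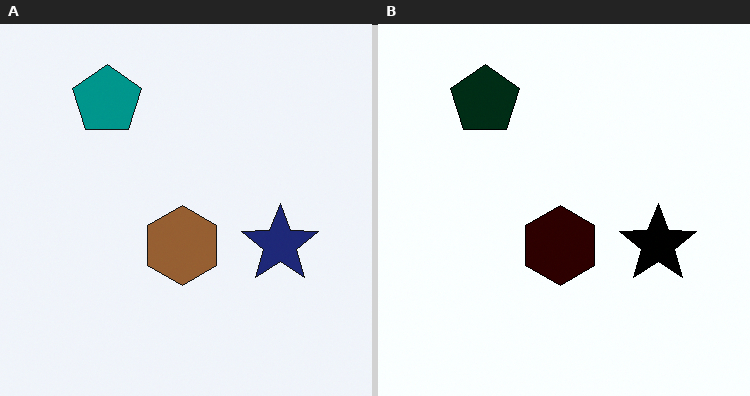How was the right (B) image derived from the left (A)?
Boosted in contrast.

Tones are pushed away from mid-grey across the whole image — a global contrast change.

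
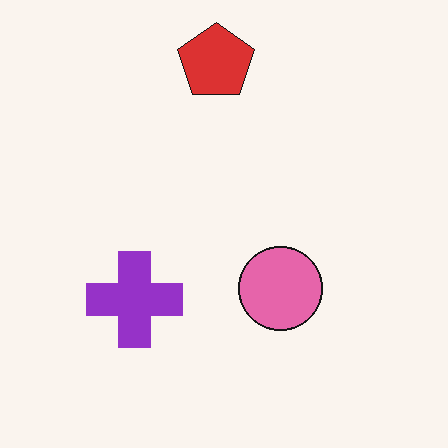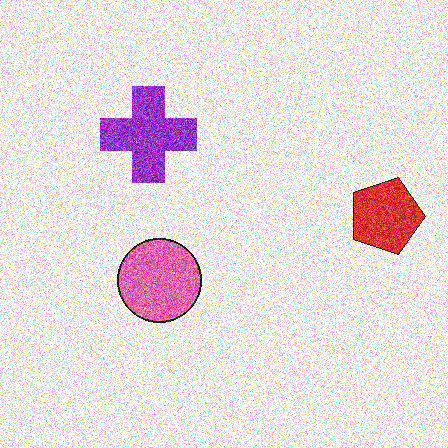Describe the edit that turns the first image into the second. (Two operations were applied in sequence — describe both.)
The transformation is: degraded with a thick layer of grain, then rotated 90° clockwise.

Random speckle covers the whole image, including the flat background. The red pentagon sits in the top of the first image and the right of the second — consistent with a whole-image 90° clockwise rotation.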